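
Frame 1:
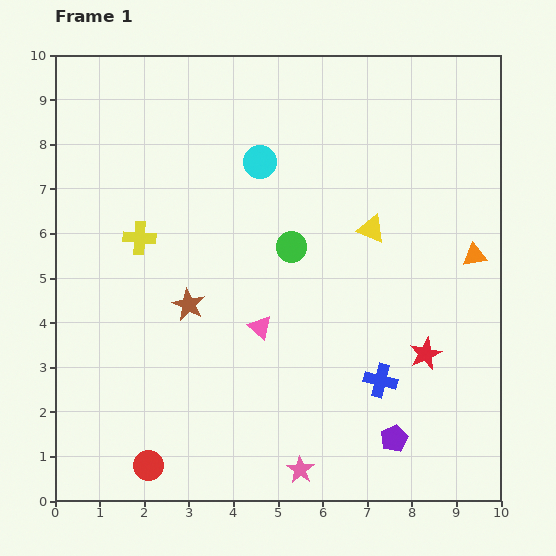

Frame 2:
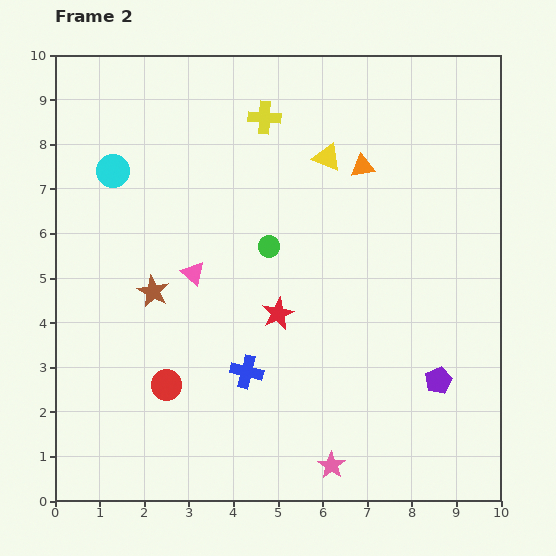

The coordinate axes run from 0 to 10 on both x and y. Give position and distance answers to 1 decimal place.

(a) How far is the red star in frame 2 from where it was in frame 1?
3.4

The red star moved from (8.3, 3.3) to (5.0, 4.2), a distance of √(3.3² + 0.9²) ≈ 3.4.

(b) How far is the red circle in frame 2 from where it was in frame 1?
1.8

The red circle moved from (2.1, 0.8) to (2.5, 2.6), a distance of √(0.4² + 1.8²) ≈ 1.8.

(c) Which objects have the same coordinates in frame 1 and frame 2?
none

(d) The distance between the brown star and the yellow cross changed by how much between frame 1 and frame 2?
+2.7

Distance in frame 1: 1.9. Distance in frame 2: 4.6.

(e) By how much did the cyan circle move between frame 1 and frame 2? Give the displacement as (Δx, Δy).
(-3.3, -0.2)

The cyan circle was at (4.6, 7.6) in frame 1 and (1.3, 7.4) in frame 2.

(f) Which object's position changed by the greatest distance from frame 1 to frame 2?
the yellow cross

(moved 3.9; next 3.4)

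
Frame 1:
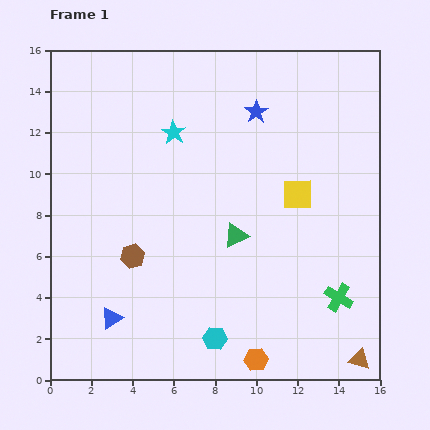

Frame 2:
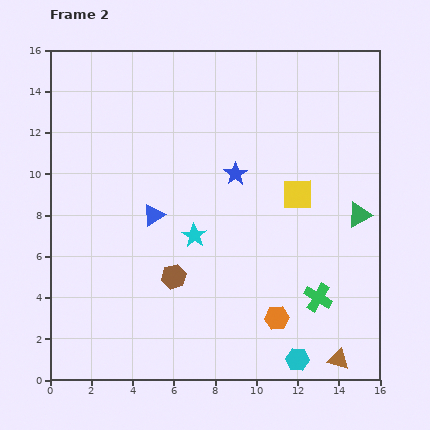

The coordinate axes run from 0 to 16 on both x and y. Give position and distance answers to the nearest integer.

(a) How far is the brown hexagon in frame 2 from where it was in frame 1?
2

The brown hexagon moved from (4, 6) to (6, 5), a distance of √(2² + 1²) ≈ 2.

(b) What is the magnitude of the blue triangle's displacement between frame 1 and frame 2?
5

The blue triangle moved from (3, 3) to (5, 8), a distance of √(2² + 5²) ≈ 5.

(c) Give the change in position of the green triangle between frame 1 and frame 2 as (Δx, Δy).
(6, 1)

The green triangle was at (9, 7) in frame 1 and (15, 8) in frame 2.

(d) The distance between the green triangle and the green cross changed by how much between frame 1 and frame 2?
-2

Distance in frame 1: 6. Distance in frame 2: 4.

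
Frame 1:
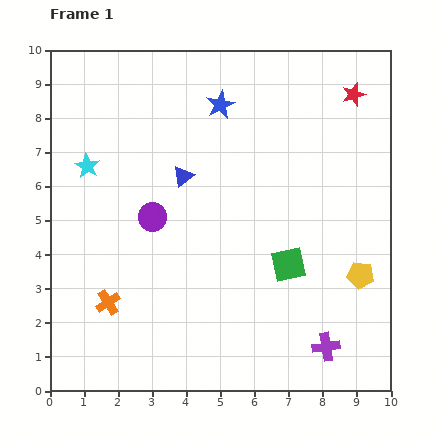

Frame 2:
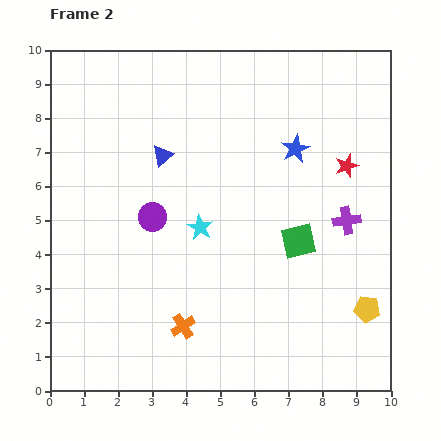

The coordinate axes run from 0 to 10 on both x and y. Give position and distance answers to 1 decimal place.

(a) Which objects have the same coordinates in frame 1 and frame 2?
the purple circle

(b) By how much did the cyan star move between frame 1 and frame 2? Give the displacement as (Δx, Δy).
(3.3, -1.8)

The cyan star was at (1.1, 6.6) in frame 1 and (4.4, 4.8) in frame 2.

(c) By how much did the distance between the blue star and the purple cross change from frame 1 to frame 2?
-5.1

Distance in frame 1: 7.7. Distance in frame 2: 2.6.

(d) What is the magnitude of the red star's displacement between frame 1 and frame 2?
2.1

The red star moved from (8.9, 8.7) to (8.7, 6.6), a distance of √(0.2² + 2.1²) ≈ 2.1.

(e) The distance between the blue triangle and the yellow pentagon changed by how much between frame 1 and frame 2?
+1.5

Distance in frame 1: 6.0. Distance in frame 2: 7.5.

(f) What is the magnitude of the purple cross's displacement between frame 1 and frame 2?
3.7

The purple cross moved from (8.1, 1.3) to (8.7, 5.0), a distance of √(0.6² + 3.7²) ≈ 3.7.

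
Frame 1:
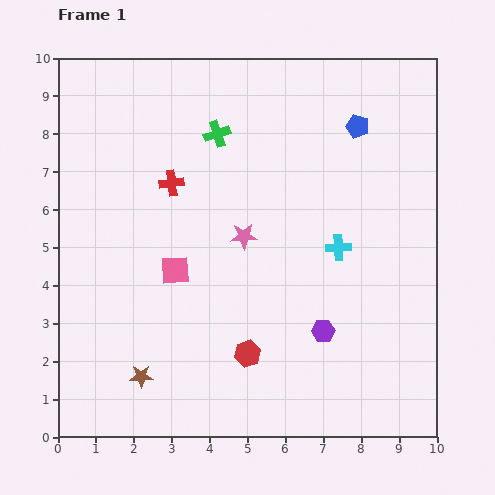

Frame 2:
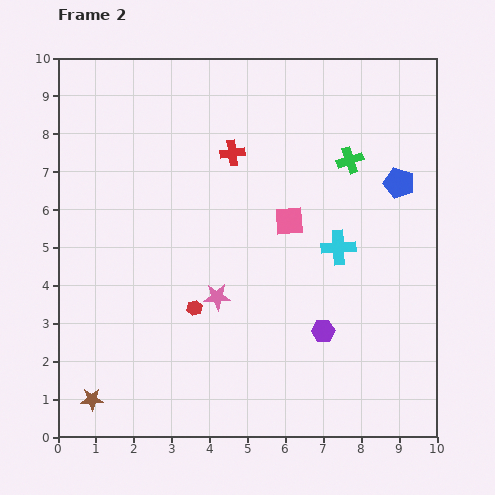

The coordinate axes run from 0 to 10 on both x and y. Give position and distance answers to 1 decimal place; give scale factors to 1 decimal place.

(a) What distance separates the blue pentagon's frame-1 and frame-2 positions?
1.9

The blue pentagon moved from (7.9, 8.2) to (9.0, 6.7), a distance of √(1.1² + 1.5²) ≈ 1.9.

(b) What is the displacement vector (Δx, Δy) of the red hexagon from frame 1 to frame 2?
(-1.4, 1.2)

The red hexagon was at (5.0, 2.2) in frame 1 and (3.6, 3.4) in frame 2.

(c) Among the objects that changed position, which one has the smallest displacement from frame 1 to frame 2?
the brown star

(moved 1.4)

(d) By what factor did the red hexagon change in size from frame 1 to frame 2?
0.6×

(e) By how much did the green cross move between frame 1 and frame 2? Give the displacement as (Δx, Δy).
(3.5, -0.7)

The green cross was at (4.2, 8.0) in frame 1 and (7.7, 7.3) in frame 2.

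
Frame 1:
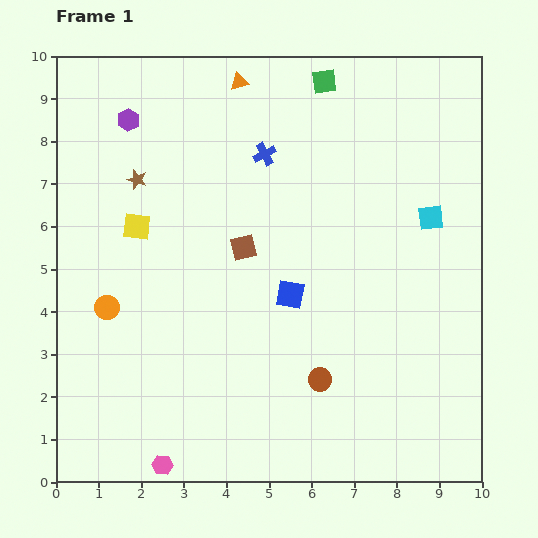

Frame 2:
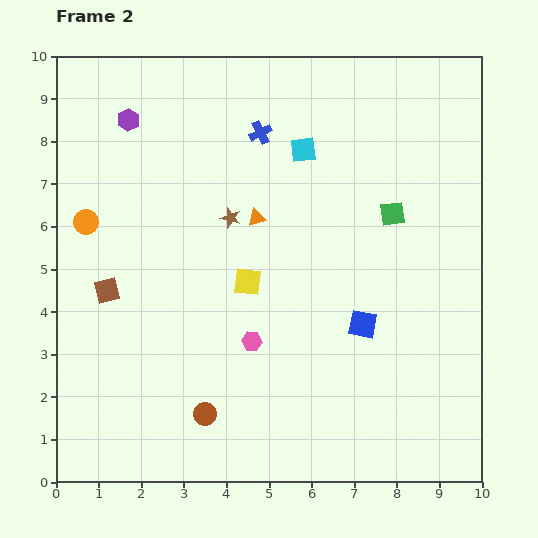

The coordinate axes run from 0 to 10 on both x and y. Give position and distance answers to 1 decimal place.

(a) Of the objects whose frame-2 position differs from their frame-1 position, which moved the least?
the blue cross

(moved 0.5)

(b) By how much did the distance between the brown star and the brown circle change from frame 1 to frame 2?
-1.8

Distance in frame 1: 6.4. Distance in frame 2: 4.6.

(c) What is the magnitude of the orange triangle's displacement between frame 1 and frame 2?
3.2

The orange triangle moved from (4.3, 9.4) to (4.7, 6.2), a distance of √(0.4² + 3.2²) ≈ 3.2.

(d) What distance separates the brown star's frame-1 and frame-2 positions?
2.4

The brown star moved from (1.9, 7.1) to (4.1, 6.2), a distance of √(2.2² + 0.9²) ≈ 2.4.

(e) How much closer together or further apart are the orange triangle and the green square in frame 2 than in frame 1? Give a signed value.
+1.2

Distance in frame 1: 2.0. Distance in frame 2: 3.2.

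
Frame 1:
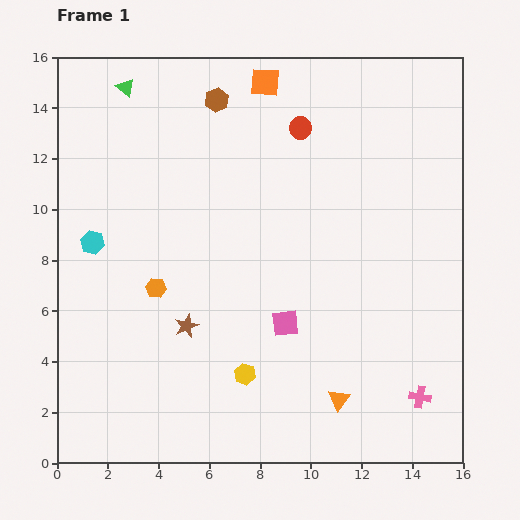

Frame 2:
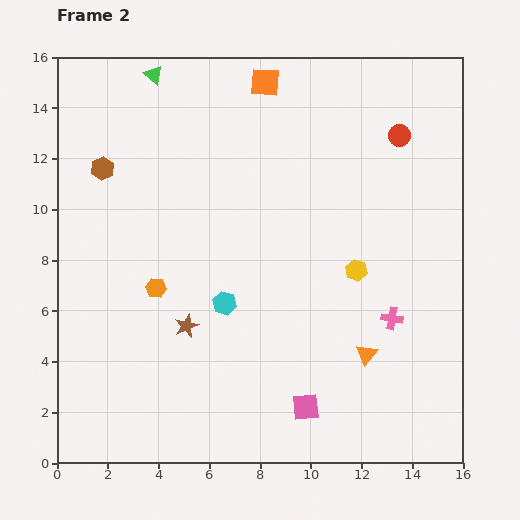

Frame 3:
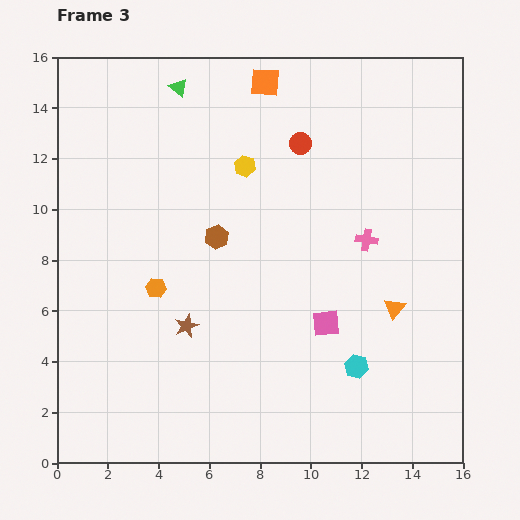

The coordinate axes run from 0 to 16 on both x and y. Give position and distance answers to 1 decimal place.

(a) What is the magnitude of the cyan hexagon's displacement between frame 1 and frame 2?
5.7

The cyan hexagon moved from (1.4, 8.7) to (6.6, 6.3), a distance of √(5.2² + 2.4²) ≈ 5.7.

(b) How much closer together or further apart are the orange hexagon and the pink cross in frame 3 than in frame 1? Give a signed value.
-2.8

Distance in frame 1: 11.3. Distance in frame 3: 8.5.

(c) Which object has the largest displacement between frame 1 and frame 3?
the cyan hexagon

(moved 11.5; next 8.2)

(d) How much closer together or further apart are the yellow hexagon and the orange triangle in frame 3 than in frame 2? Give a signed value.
+4.8

Distance in frame 2: 3.3. Distance in frame 3: 8.1.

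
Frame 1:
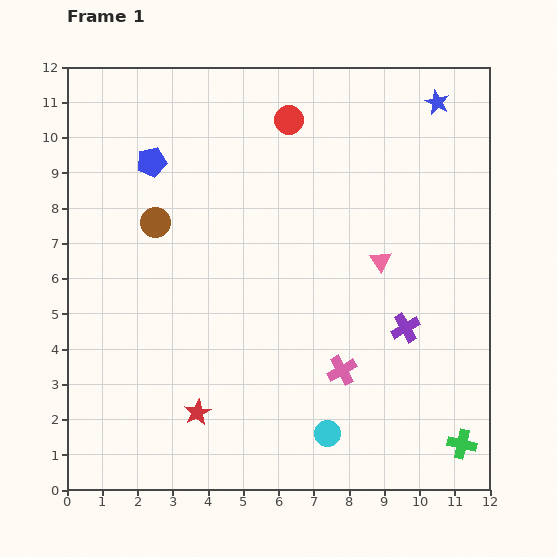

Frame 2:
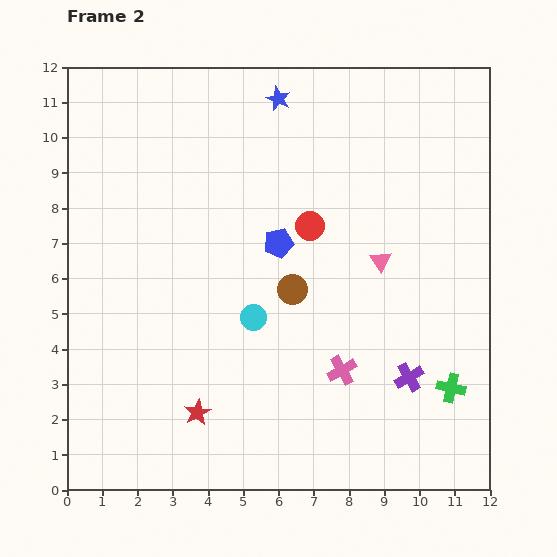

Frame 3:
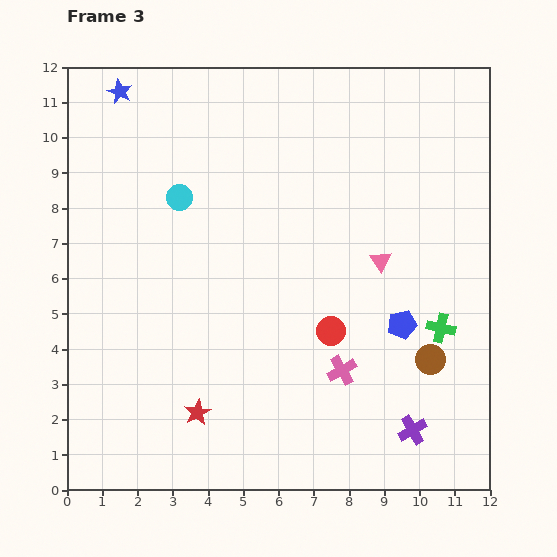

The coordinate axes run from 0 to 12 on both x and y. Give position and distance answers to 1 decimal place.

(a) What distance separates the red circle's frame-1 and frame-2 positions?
3.1

The red circle moved from (6.3, 10.5) to (6.9, 7.5), a distance of √(0.6² + 3.0²) ≈ 3.1.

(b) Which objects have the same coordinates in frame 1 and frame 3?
the pink triangle, the red star, the pink cross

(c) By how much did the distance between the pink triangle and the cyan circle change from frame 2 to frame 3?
+2.1

Distance in frame 2: 3.9. Distance in frame 3: 6.0.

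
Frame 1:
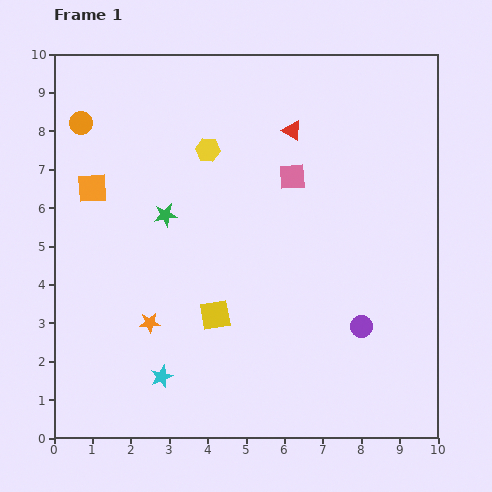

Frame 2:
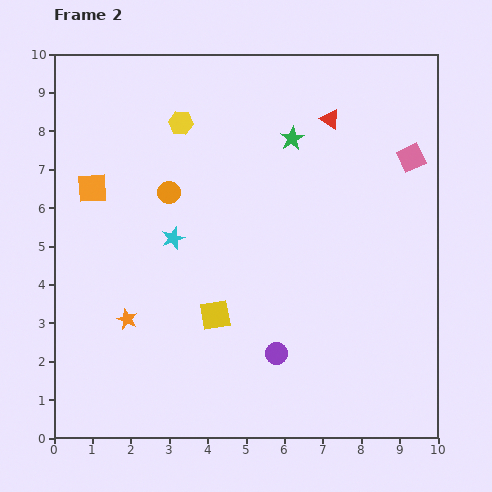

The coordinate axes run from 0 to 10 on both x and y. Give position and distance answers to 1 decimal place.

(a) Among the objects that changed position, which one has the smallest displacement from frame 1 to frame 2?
the orange star

(moved 0.6)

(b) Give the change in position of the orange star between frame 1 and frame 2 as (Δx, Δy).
(-0.6, 0.1)

The orange star was at (2.5, 3.0) in frame 1 and (1.9, 3.1) in frame 2.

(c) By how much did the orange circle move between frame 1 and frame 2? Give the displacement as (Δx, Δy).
(2.3, -1.8)

The orange circle was at (0.7, 8.2) in frame 1 and (3.0, 6.4) in frame 2.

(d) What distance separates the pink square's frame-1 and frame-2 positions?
3.1

The pink square moved from (6.2, 6.8) to (9.3, 7.3), a distance of √(3.1² + 0.5²) ≈ 3.1.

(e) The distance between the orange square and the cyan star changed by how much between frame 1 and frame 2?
-2.7

Distance in frame 1: 5.2. Distance in frame 2: 2.5.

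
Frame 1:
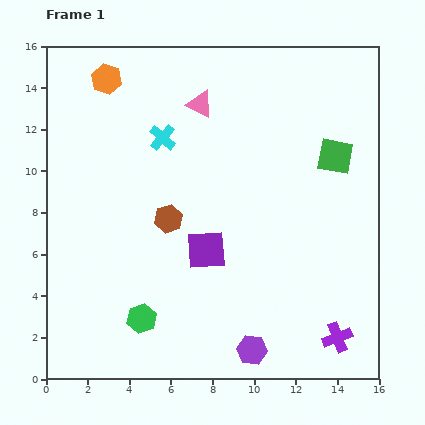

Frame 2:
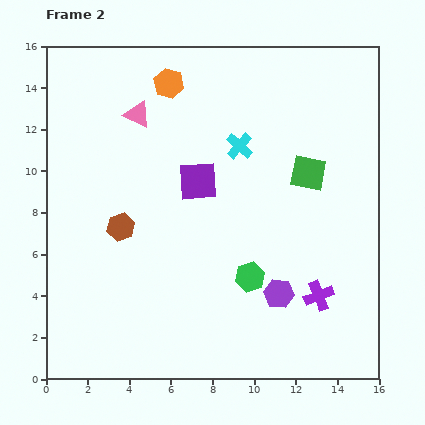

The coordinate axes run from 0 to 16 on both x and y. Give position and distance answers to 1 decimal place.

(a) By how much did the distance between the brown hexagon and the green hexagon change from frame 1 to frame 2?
+1.6

Distance in frame 1: 5.0. Distance in frame 2: 6.6.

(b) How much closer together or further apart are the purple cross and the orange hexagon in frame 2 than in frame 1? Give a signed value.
-4.1

Distance in frame 1: 16.6. Distance in frame 2: 12.5.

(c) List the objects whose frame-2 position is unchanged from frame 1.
none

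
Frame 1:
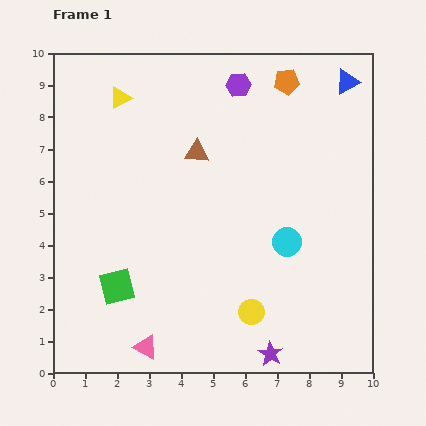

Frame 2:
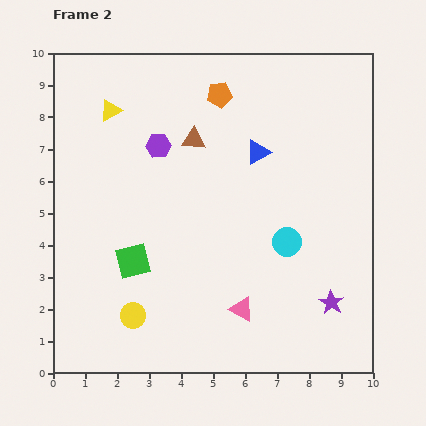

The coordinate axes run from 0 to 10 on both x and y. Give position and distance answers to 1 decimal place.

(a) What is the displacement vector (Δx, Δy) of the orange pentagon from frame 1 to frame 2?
(-2.1, -0.4)

The orange pentagon was at (7.3, 9.1) in frame 1 and (5.2, 8.7) in frame 2.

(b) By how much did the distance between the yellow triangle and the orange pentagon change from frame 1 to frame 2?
-1.8

Distance in frame 1: 5.2. Distance in frame 2: 3.4.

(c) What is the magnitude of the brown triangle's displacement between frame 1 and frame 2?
0.4

The brown triangle moved from (4.5, 6.9) to (4.4, 7.3), a distance of √(0.1² + 0.4²) ≈ 0.4.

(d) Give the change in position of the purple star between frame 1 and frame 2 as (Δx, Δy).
(1.9, 1.6)

The purple star was at (6.8, 0.6) in frame 1 and (8.7, 2.2) in frame 2.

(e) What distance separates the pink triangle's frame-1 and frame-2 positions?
3.2

The pink triangle moved from (2.9, 0.8) to (5.9, 2.0), a distance of √(3.0² + 1.2²) ≈ 3.2.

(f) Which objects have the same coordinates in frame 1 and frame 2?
the cyan circle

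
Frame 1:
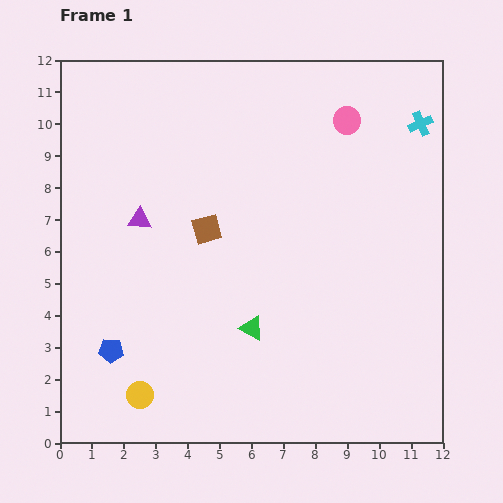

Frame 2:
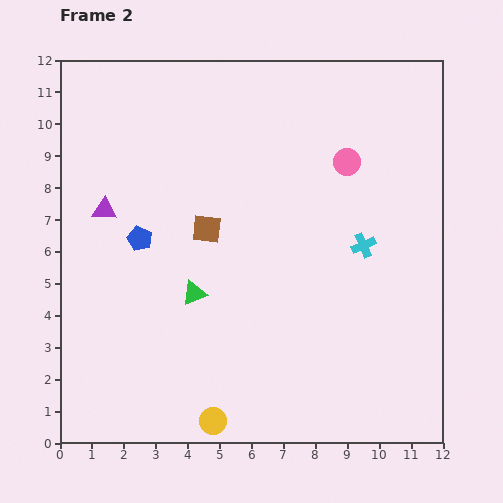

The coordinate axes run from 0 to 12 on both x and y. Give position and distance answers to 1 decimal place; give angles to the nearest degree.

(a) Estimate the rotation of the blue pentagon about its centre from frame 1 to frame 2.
21° clockwise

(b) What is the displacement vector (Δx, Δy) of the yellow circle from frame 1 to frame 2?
(2.3, -0.8)

The yellow circle was at (2.5, 1.5) in frame 1 and (4.8, 0.7) in frame 2.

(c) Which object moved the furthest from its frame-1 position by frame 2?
the cyan cross

(moved 4.2; next 3.6)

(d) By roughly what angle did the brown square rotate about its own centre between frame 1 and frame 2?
22° clockwise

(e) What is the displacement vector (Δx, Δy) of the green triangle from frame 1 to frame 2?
(-1.8, 1.1)

The green triangle was at (6.0, 3.6) in frame 1 and (4.2, 4.7) in frame 2.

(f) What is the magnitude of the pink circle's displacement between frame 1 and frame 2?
1.3

The pink circle moved from (9.0, 10.1) to (9.0, 8.8), a distance of √(0.0² + 1.3²) ≈ 1.3.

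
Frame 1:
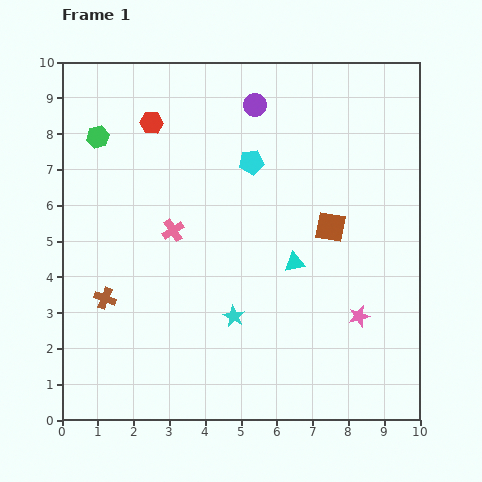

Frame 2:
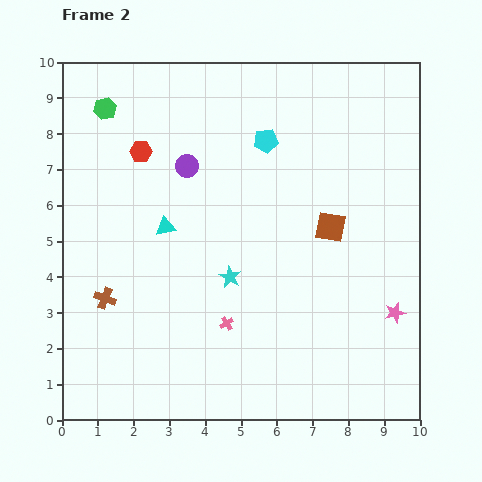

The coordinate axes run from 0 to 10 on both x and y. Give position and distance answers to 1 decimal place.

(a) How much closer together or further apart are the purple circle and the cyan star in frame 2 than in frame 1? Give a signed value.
-2.6

Distance in frame 1: 5.9. Distance in frame 2: 3.3.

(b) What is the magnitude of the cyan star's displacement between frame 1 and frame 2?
1.1

The cyan star moved from (4.8, 2.9) to (4.7, 4.0), a distance of √(0.1² + 1.1²) ≈ 1.1.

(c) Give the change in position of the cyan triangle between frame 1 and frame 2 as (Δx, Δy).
(-3.6, 1.0)

The cyan triangle was at (6.5, 4.4) in frame 1 and (2.9, 5.4) in frame 2.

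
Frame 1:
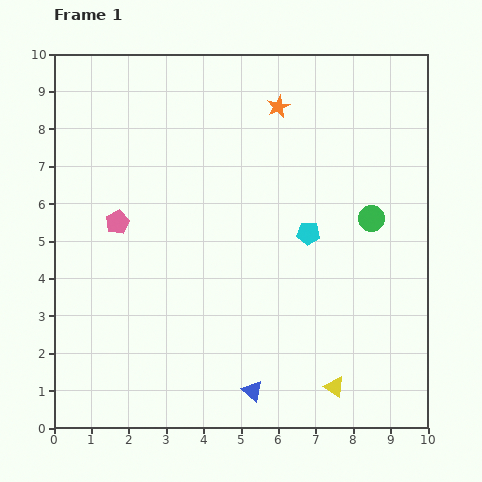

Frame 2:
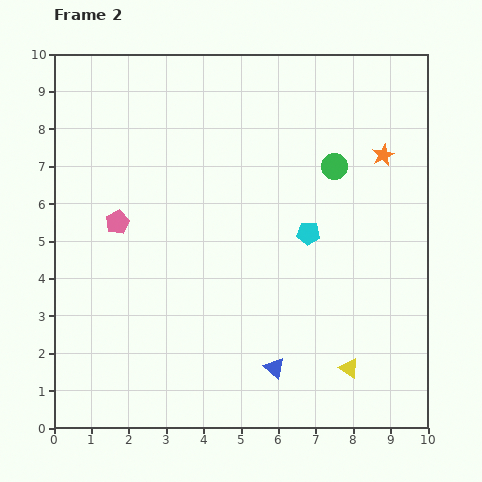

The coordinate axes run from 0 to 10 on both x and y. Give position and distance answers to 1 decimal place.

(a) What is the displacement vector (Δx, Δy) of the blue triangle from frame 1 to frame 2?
(0.6, 0.6)

The blue triangle was at (5.3, 1.0) in frame 1 and (5.9, 1.6) in frame 2.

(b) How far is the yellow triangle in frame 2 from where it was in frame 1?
0.6

The yellow triangle moved from (7.5, 1.1) to (7.9, 1.6), a distance of √(0.4² + 0.5²) ≈ 0.6.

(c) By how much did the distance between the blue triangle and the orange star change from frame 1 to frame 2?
-1.2

Distance in frame 1: 7.6. Distance in frame 2: 6.4.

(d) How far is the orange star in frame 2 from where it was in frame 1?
3.1

The orange star moved from (6.0, 8.6) to (8.8, 7.3), a distance of √(2.8² + 1.3²) ≈ 3.1.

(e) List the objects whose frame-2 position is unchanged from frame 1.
the pink pentagon, the cyan pentagon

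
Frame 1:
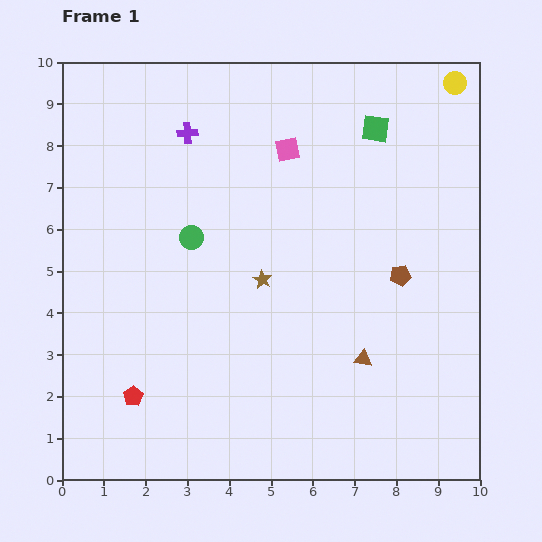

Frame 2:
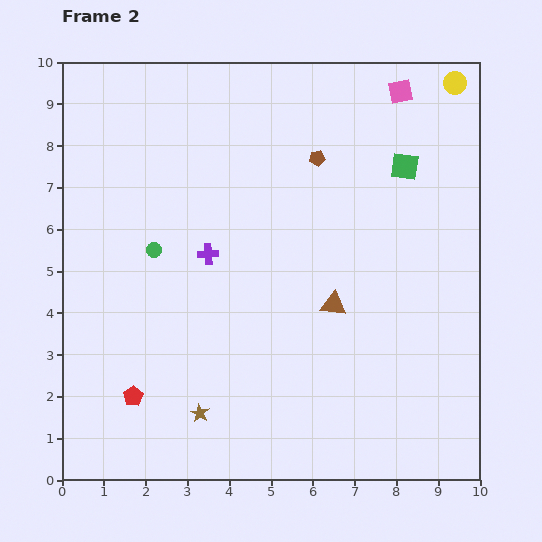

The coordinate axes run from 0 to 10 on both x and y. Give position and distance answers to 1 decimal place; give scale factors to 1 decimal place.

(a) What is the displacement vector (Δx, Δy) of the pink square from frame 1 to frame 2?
(2.7, 1.4)

The pink square was at (5.4, 7.9) in frame 1 and (8.1, 9.3) in frame 2.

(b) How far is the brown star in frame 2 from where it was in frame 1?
3.5

The brown star moved from (4.8, 4.8) to (3.3, 1.6), a distance of √(1.5² + 3.2²) ≈ 3.5.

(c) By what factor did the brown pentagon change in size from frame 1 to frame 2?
0.7×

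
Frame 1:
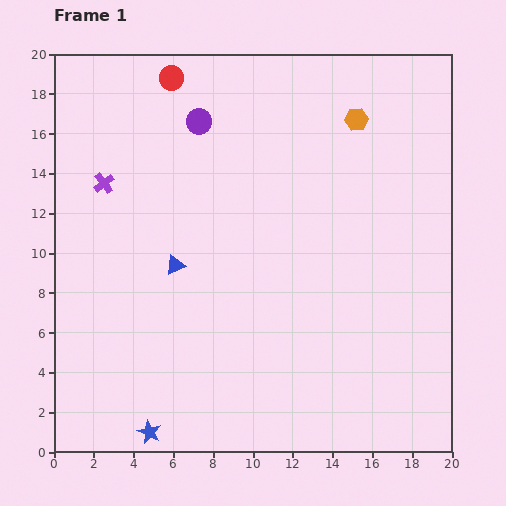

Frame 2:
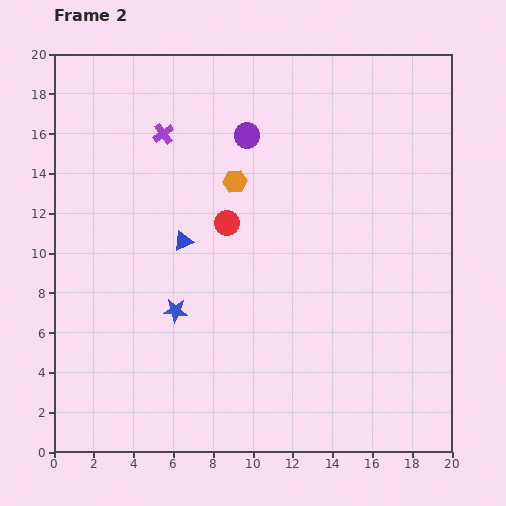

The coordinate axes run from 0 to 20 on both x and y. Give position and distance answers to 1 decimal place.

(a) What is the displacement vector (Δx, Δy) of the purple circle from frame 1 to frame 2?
(2.4, -0.7)

The purple circle was at (7.3, 16.6) in frame 1 and (9.7, 15.9) in frame 2.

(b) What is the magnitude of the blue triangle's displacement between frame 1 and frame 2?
1.3

The blue triangle moved from (6.1, 9.4) to (6.5, 10.6), a distance of √(0.4² + 1.2²) ≈ 1.3.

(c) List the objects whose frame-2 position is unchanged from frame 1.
none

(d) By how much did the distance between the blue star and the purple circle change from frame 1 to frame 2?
-6.3

Distance in frame 1: 15.8. Distance in frame 2: 9.5.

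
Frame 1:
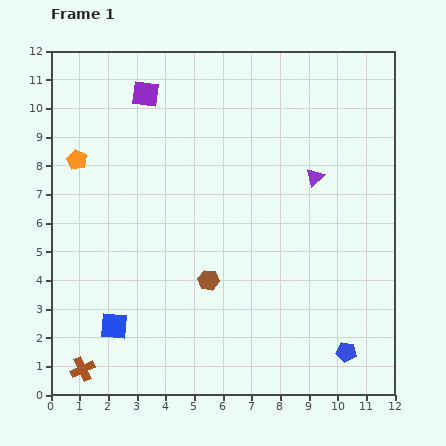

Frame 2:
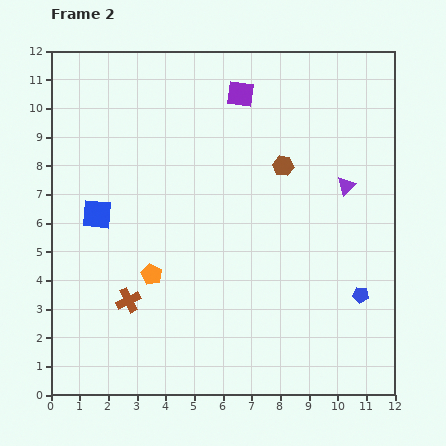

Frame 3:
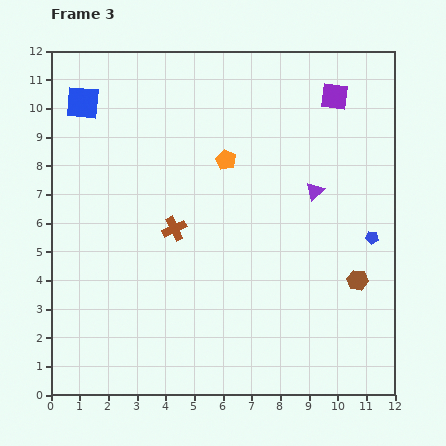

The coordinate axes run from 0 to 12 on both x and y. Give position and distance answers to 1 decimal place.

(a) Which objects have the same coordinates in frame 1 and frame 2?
none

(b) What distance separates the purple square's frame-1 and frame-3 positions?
6.6

The purple square moved from (3.3, 10.5) to (9.9, 10.4), a distance of √(6.6² + 0.1²) ≈ 6.6.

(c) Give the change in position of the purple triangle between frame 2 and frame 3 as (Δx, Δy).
(-1.1, -0.2)

The purple triangle was at (10.3, 7.3) in frame 2 and (9.2, 7.1) in frame 3.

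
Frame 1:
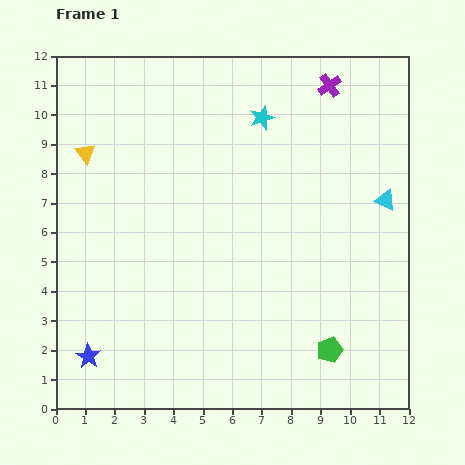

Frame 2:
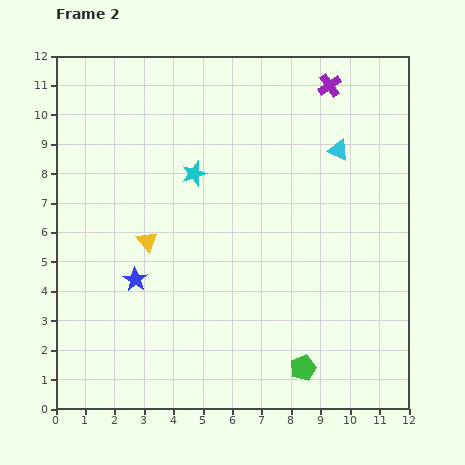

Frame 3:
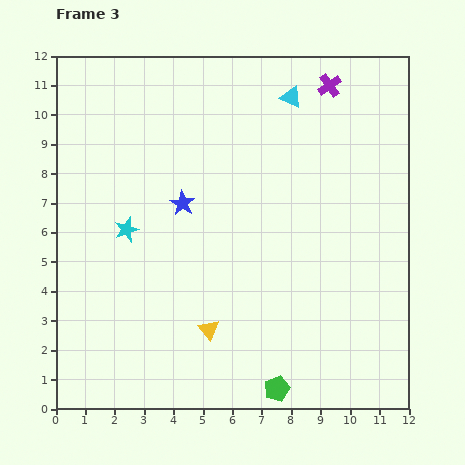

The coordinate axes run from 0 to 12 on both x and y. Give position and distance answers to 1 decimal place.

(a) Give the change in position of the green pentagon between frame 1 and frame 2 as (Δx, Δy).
(-0.9, -0.6)

The green pentagon was at (9.3, 2.0) in frame 1 and (8.4, 1.4) in frame 2.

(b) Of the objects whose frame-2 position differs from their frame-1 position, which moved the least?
the green pentagon

(moved 1.1)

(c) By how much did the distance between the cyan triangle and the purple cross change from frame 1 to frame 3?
-2.9

Distance in frame 1: 4.3. Distance in frame 3: 1.4.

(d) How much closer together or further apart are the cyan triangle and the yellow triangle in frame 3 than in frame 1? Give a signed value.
-1.9

Distance in frame 1: 10.3. Distance in frame 3: 8.4.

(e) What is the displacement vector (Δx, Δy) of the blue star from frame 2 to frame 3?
(1.6, 2.6)

The blue star was at (2.7, 4.4) in frame 2 and (4.3, 7.0) in frame 3.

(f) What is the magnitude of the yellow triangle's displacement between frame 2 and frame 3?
3.7

The yellow triangle moved from (3.1, 5.7) to (5.2, 2.7), a distance of √(2.1² + 3.0²) ≈ 3.7.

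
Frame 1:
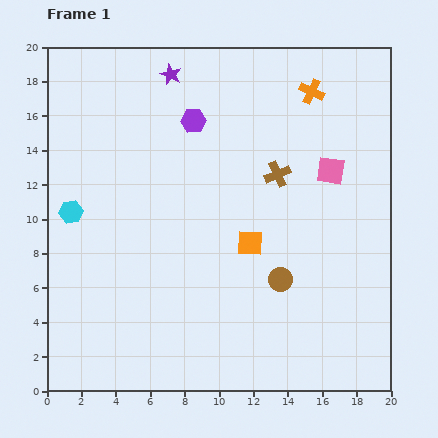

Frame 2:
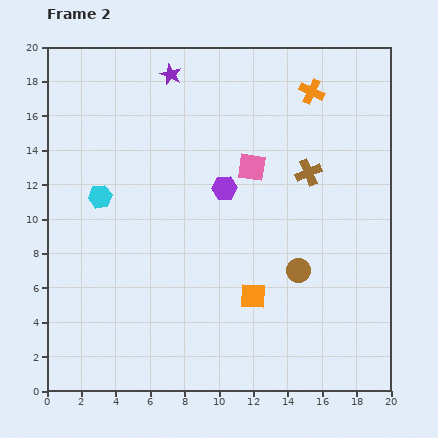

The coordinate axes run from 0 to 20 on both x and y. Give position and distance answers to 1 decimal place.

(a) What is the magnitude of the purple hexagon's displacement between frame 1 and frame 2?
4.3

The purple hexagon moved from (8.5, 15.7) to (10.3, 11.8), a distance of √(1.8² + 3.9²) ≈ 4.3.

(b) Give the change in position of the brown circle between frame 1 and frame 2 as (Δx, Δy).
(1.0, 0.5)

The brown circle was at (13.6, 6.5) in frame 1 and (14.6, 7.0) in frame 2.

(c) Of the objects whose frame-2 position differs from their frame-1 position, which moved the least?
the brown circle

(moved 1.1)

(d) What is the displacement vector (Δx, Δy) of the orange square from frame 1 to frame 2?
(0.2, -3.1)

The orange square was at (11.8, 8.6) in frame 1 and (12.0, 5.5) in frame 2.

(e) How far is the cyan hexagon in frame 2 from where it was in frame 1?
1.9

The cyan hexagon moved from (1.4, 10.4) to (3.1, 11.3), a distance of √(1.7² + 0.9²) ≈ 1.9.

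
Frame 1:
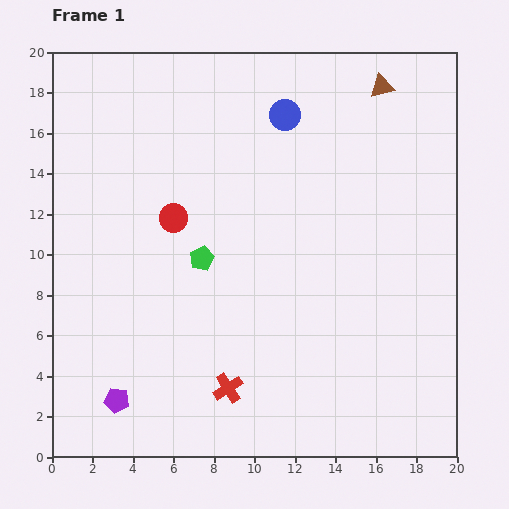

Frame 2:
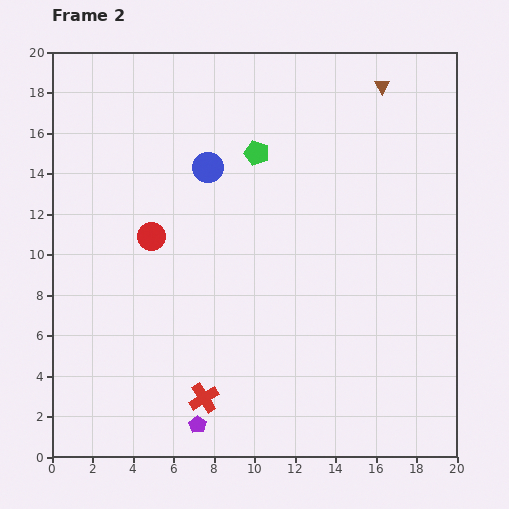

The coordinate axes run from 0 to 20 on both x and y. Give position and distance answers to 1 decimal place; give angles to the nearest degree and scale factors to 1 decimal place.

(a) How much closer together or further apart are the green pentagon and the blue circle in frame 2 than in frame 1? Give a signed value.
-5.7

Distance in frame 1: 8.2. Distance in frame 2: 2.5.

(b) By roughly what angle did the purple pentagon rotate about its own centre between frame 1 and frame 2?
25° clockwise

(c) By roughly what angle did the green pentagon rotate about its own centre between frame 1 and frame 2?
29° counter-clockwise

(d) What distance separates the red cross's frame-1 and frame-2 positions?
1.3

The red cross moved from (8.7, 3.4) to (7.5, 2.9), a distance of √(1.2² + 0.5²) ≈ 1.3.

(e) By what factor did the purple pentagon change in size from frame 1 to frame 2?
0.7×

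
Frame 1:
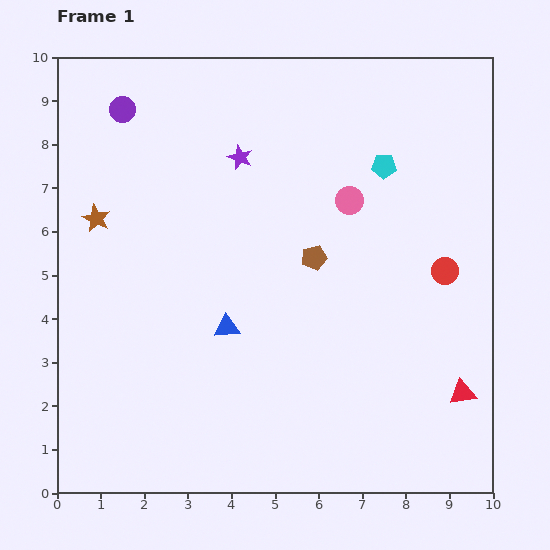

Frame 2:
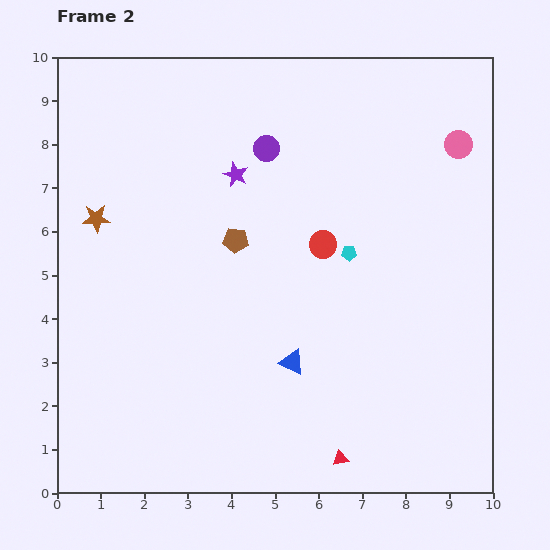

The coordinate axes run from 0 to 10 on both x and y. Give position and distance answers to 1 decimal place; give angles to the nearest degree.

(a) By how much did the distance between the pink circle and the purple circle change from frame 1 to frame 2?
-1.2

Distance in frame 1: 5.6. Distance in frame 2: 4.4.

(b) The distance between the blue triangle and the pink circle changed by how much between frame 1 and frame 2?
+2.3

Distance in frame 1: 4.0. Distance in frame 2: 6.3.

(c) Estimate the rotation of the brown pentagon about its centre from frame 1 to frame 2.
20° clockwise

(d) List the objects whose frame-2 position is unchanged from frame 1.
the brown star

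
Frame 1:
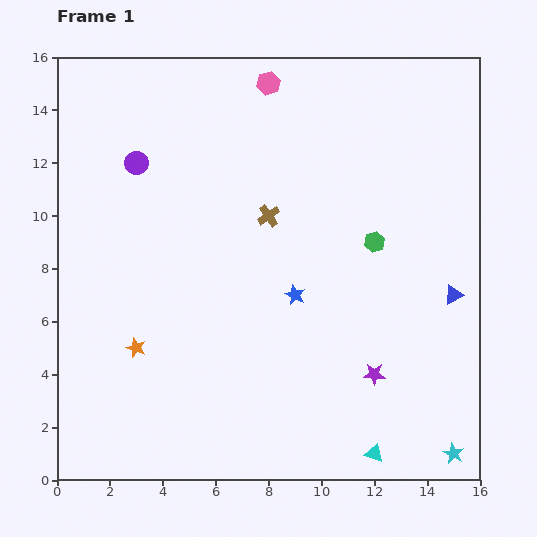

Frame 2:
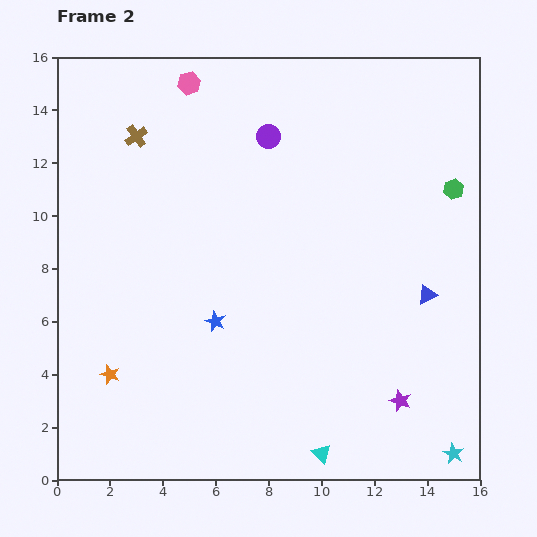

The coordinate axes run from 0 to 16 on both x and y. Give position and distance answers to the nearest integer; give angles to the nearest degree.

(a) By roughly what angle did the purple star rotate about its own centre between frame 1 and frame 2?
19° clockwise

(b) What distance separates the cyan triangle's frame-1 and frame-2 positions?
2

The cyan triangle moved from (12, 1) to (10, 1), a distance of √(2² + 0²) ≈ 2.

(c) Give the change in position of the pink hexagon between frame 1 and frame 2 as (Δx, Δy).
(-3, 0)

The pink hexagon was at (8, 15) in frame 1 and (5, 15) in frame 2.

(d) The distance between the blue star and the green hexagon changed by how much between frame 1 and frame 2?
+6

Distance in frame 1: 4. Distance in frame 2: 10.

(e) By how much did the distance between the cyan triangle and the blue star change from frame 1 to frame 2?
-1

Distance in frame 1: 7. Distance in frame 2: 6.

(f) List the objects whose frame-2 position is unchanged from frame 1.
the cyan star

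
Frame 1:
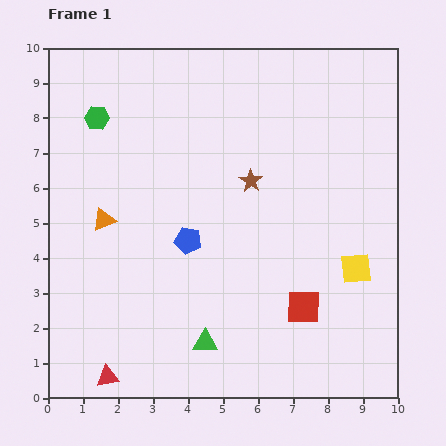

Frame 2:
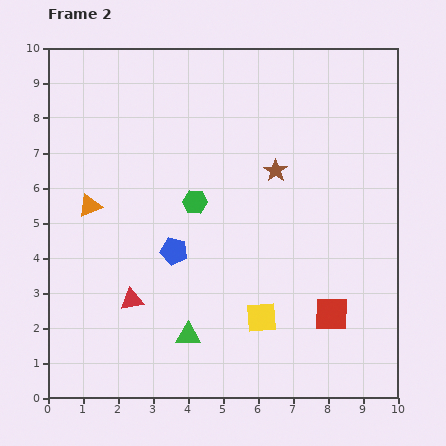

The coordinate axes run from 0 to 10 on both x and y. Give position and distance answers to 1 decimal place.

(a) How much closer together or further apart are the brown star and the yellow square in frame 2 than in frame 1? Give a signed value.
+0.3

Distance in frame 1: 3.9. Distance in frame 2: 4.2.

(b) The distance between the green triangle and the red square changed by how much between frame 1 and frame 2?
+1.1

Distance in frame 1: 3.0. Distance in frame 2: 4.1.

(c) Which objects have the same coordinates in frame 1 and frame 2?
none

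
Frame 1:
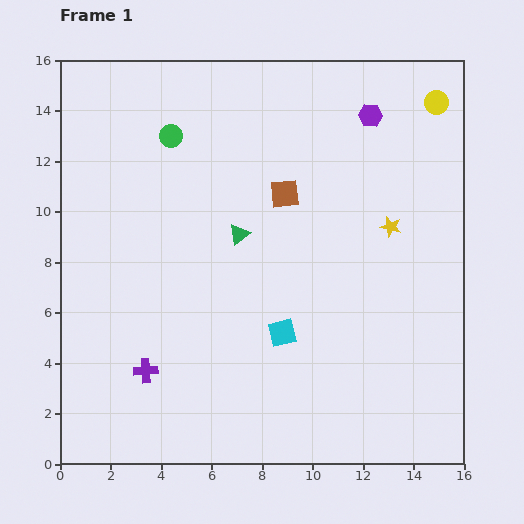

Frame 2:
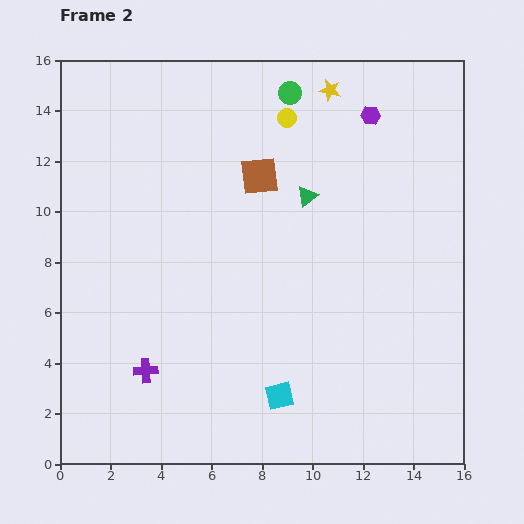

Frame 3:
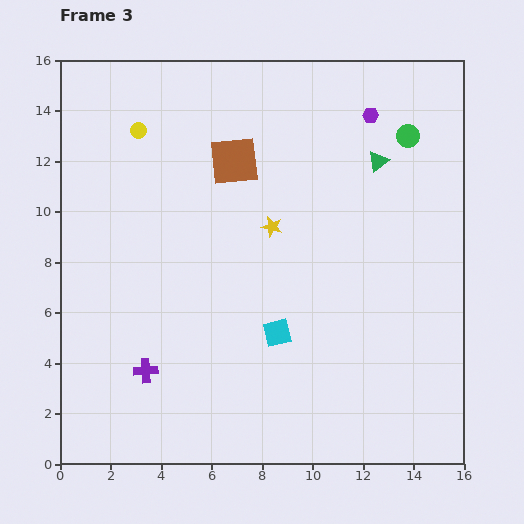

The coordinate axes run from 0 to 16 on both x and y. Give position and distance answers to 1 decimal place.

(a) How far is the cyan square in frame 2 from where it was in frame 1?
2.5

The cyan square moved from (8.8, 5.2) to (8.7, 2.7), a distance of √(0.1² + 2.5²) ≈ 2.5.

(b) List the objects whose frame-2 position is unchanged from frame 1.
the purple hexagon, the purple cross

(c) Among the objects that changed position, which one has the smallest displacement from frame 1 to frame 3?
the cyan square

(moved 0.2)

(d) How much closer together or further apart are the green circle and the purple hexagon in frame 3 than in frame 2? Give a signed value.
-1.6

Distance in frame 2: 3.3. Distance in frame 3: 1.7.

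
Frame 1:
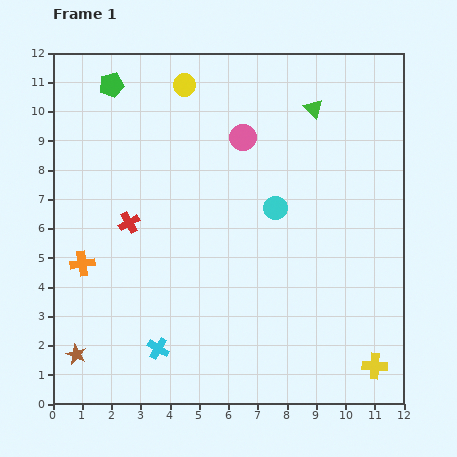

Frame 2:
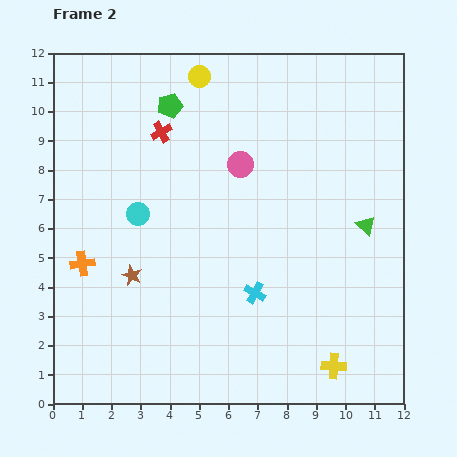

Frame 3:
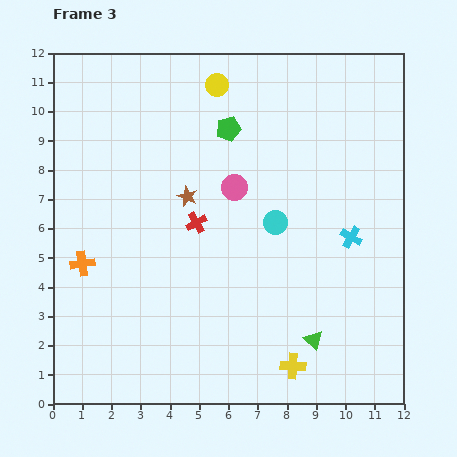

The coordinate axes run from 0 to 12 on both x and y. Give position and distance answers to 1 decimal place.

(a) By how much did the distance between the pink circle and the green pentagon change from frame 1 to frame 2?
-1.7

Distance in frame 1: 4.8. Distance in frame 2: 3.1.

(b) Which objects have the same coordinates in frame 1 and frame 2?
the orange cross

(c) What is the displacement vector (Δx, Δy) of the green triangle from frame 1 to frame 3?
(0.0, -7.9)

The green triangle was at (8.9, 10.1) in frame 1 and (8.9, 2.2) in frame 3.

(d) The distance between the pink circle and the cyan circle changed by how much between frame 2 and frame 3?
-2.1

Distance in frame 2: 3.9. Distance in frame 3: 1.8.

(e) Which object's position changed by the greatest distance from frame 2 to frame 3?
the cyan circle

(moved 4.7; next 4.3)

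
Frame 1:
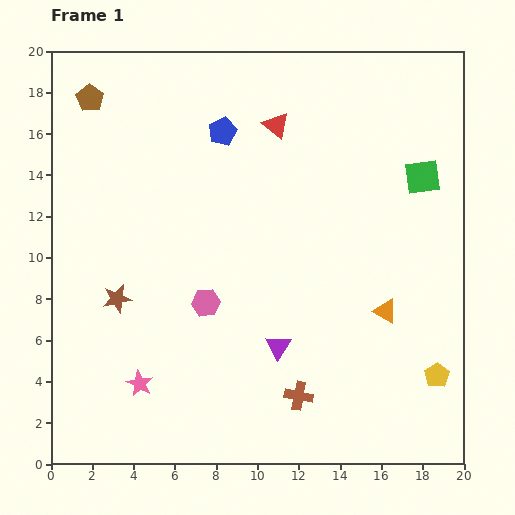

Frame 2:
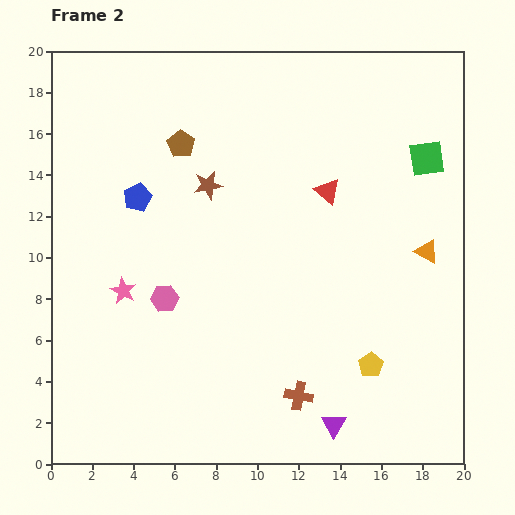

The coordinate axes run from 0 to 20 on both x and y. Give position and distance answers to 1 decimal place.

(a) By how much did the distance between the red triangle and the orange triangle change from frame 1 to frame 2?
-4.8

Distance in frame 1: 10.4. Distance in frame 2: 5.6.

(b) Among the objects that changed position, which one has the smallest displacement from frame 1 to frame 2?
the green square

(moved 0.9)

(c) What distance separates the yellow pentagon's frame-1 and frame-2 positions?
3.2

The yellow pentagon moved from (18.7, 4.3) to (15.5, 4.8), a distance of √(3.2² + 0.5²) ≈ 3.2.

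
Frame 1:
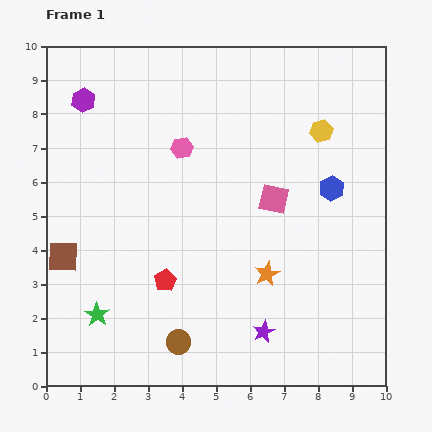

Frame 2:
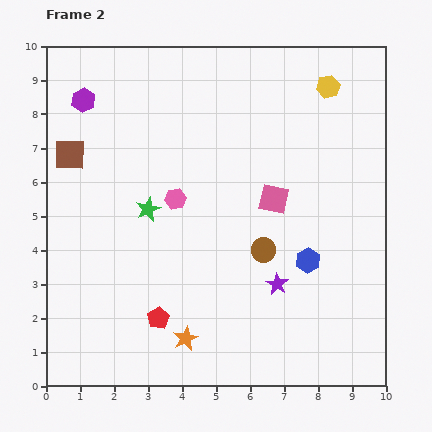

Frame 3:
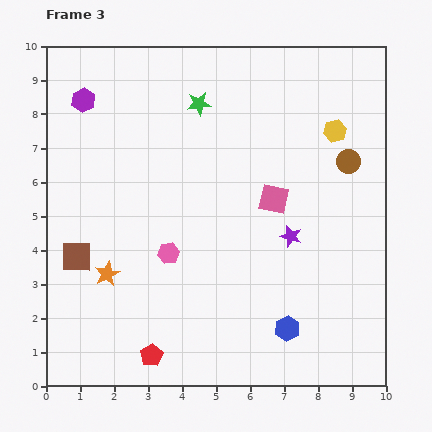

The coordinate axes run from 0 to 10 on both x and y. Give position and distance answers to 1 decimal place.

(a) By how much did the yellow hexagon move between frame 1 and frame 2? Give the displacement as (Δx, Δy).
(0.2, 1.3)

The yellow hexagon was at (8.1, 7.5) in frame 1 and (8.3, 8.8) in frame 2.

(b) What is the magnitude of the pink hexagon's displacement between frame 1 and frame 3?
3.1

The pink hexagon moved from (4.0, 7.0) to (3.6, 3.9), a distance of √(0.4² + 3.1²) ≈ 3.1.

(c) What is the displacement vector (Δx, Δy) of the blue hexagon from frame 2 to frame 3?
(-0.6, -2.0)

The blue hexagon was at (7.7, 3.7) in frame 2 and (7.1, 1.7) in frame 3.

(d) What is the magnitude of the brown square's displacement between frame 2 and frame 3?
3.0

The brown square moved from (0.7, 6.8) to (0.9, 3.8), a distance of √(0.2² + 3.0²) ≈ 3.0.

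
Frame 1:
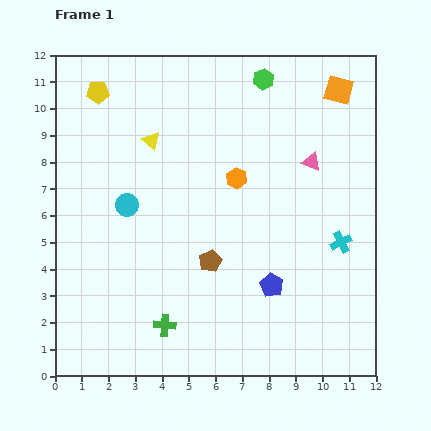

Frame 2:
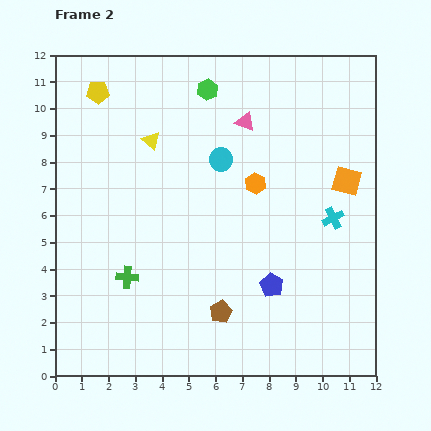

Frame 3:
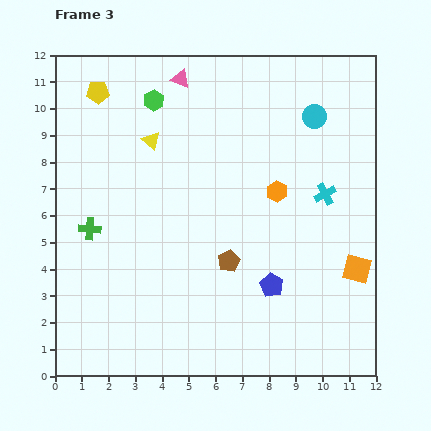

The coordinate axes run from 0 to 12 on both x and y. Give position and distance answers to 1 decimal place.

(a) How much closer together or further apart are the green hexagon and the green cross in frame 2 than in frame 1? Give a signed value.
-2.3

Distance in frame 1: 9.9. Distance in frame 2: 7.6.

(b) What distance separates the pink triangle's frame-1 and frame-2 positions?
2.9

The pink triangle moved from (9.6, 8.0) to (7.1, 9.5), a distance of √(2.5² + 1.5²) ≈ 2.9.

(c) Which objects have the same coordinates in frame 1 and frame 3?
the yellow triangle, the blue pentagon, the yellow pentagon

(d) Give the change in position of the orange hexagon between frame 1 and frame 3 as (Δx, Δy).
(1.5, -0.5)

The orange hexagon was at (6.8, 7.4) in frame 1 and (8.3, 6.9) in frame 3.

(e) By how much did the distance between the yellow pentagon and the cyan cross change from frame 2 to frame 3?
-0.7

Distance in frame 2: 10.0. Distance in frame 3: 9.3.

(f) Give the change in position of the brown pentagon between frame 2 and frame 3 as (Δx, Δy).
(0.3, 1.9)

The brown pentagon was at (6.2, 2.4) in frame 2 and (6.5, 4.3) in frame 3.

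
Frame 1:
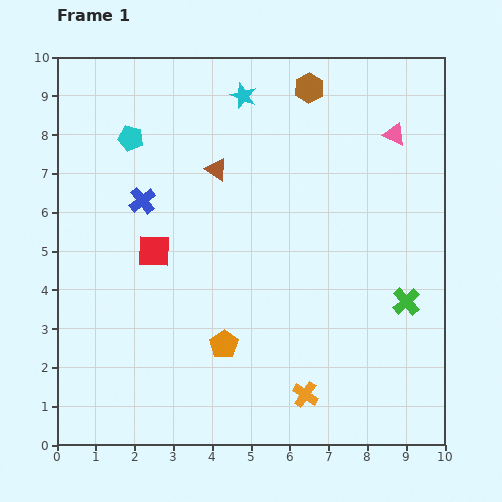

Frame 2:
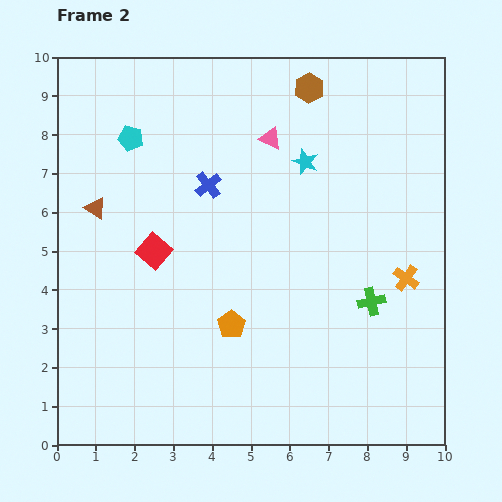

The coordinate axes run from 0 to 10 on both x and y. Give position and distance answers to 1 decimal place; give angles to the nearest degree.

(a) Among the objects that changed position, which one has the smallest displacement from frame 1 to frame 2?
the orange pentagon

(moved 0.5)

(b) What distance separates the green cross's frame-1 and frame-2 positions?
0.9

The green cross moved from (9.0, 3.7) to (8.1, 3.7), a distance of √(0.9² + 0.0²) ≈ 0.9.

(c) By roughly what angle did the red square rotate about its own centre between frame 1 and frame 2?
37° clockwise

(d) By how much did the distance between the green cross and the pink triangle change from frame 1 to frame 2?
+0.6

Distance in frame 1: 4.3. Distance in frame 2: 4.9.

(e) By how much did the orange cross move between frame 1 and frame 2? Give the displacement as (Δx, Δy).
(2.6, 3.0)

The orange cross was at (6.4, 1.3) in frame 1 and (9.0, 4.3) in frame 2.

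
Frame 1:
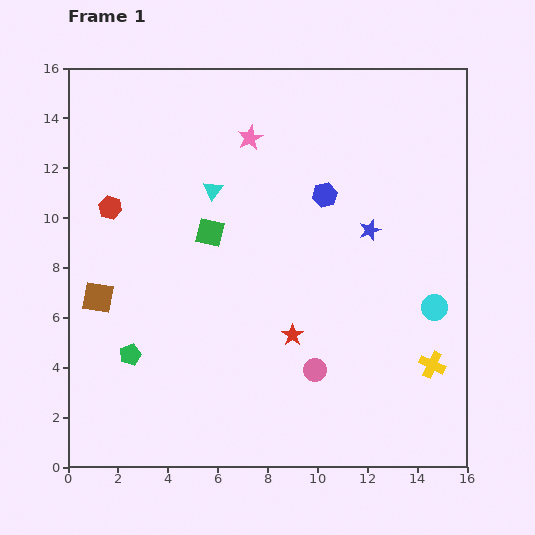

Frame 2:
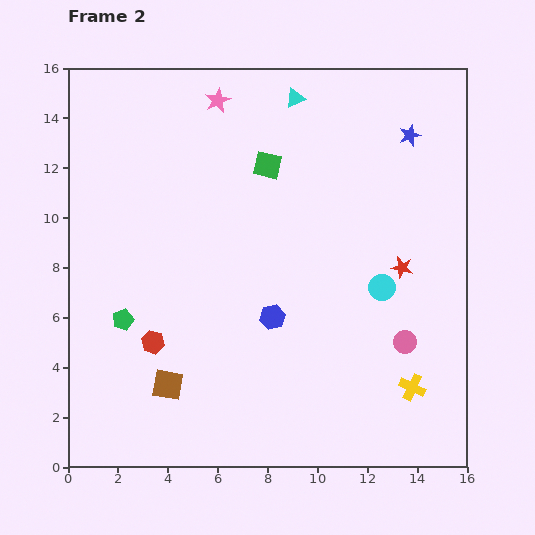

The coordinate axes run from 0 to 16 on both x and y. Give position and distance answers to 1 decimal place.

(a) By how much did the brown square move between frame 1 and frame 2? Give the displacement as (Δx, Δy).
(2.8, -3.5)

The brown square was at (1.2, 6.8) in frame 1 and (4.0, 3.3) in frame 2.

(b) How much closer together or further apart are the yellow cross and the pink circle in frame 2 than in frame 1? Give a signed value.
-2.9

Distance in frame 1: 4.7. Distance in frame 2: 1.8.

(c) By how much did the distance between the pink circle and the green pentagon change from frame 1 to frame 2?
+3.9

Distance in frame 1: 7.4. Distance in frame 2: 11.3.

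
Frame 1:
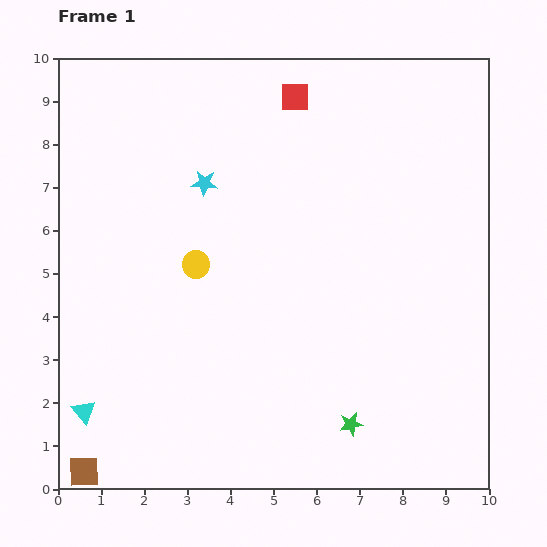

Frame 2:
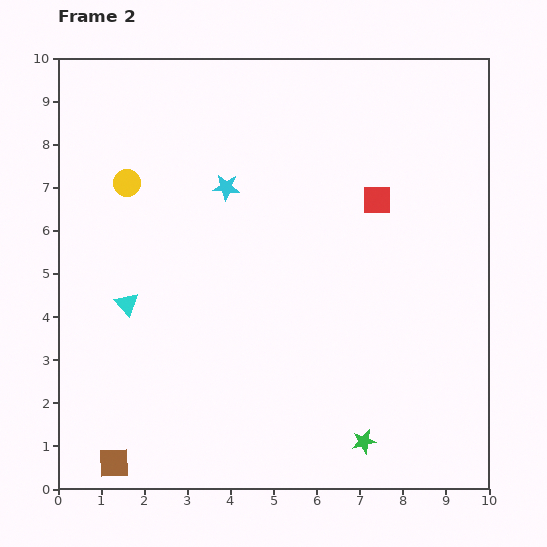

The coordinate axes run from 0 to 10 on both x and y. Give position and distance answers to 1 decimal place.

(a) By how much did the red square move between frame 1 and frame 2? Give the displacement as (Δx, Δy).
(1.9, -2.4)

The red square was at (5.5, 9.1) in frame 1 and (7.4, 6.7) in frame 2.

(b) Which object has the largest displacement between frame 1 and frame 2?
the red square

(moved 3.1; next 2.7)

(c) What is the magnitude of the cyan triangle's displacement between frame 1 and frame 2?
2.7

The cyan triangle moved from (0.6, 1.8) to (1.6, 4.3), a distance of √(1.0² + 2.5²) ≈ 2.7.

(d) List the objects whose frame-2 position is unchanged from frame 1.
none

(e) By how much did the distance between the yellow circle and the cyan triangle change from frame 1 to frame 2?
-1.5

Distance in frame 1: 4.3. Distance in frame 2: 2.8.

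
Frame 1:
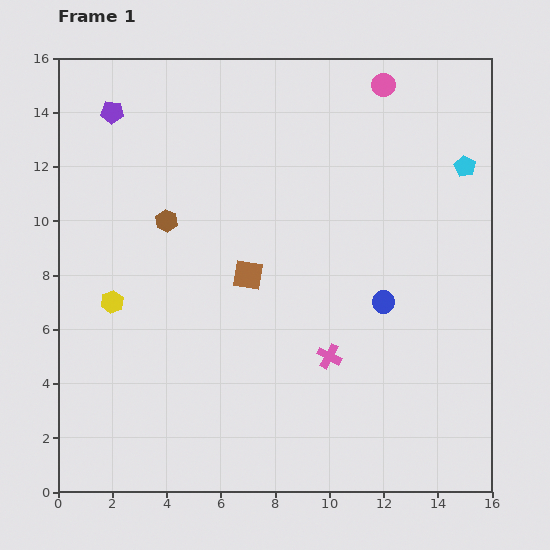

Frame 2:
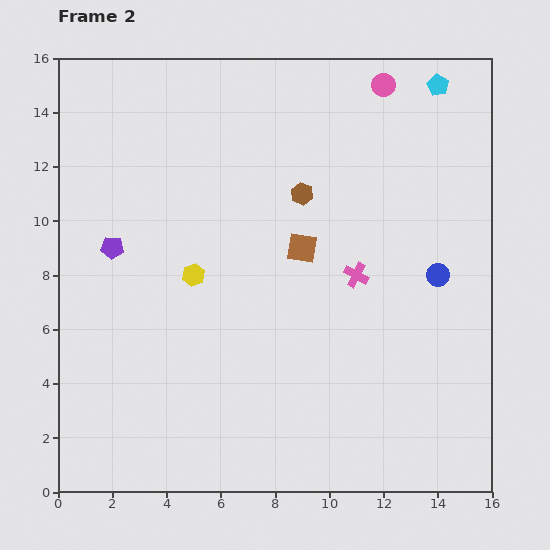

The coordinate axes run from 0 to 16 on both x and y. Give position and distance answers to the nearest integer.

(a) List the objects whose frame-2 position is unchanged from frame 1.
the pink circle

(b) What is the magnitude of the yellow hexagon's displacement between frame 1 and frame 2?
3

The yellow hexagon moved from (2, 7) to (5, 8), a distance of √(3² + 1²) ≈ 3.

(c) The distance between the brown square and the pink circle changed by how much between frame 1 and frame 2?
-2

Distance in frame 1: 9. Distance in frame 2: 7.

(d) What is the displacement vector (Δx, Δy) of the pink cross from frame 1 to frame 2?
(1, 3)

The pink cross was at (10, 5) in frame 1 and (11, 8) in frame 2.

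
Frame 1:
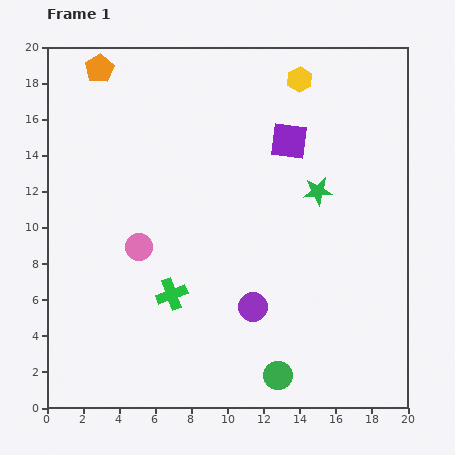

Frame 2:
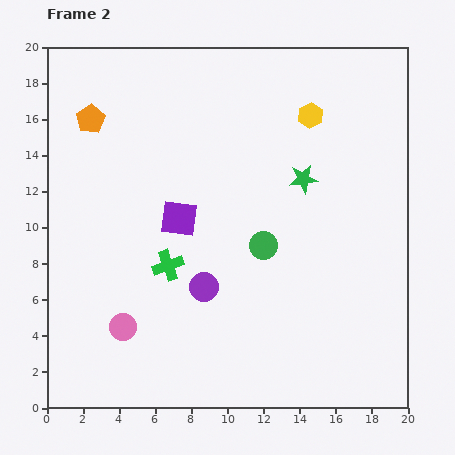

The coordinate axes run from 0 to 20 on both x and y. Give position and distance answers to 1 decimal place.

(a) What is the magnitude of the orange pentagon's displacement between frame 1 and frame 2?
2.8

The orange pentagon moved from (2.9, 18.8) to (2.4, 16.0), a distance of √(0.5² + 2.8²) ≈ 2.8.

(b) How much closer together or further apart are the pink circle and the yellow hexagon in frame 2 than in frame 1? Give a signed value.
+2.8

Distance in frame 1: 12.9. Distance in frame 2: 15.7.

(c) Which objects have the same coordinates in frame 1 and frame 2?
none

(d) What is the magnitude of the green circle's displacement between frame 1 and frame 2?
7.2

The green circle moved from (12.8, 1.8) to (12.0, 9.0), a distance of √(0.8² + 7.2²) ≈ 7.2.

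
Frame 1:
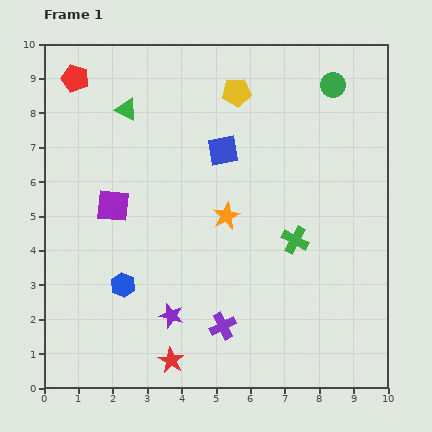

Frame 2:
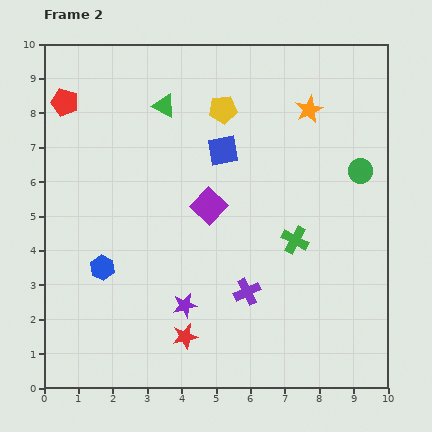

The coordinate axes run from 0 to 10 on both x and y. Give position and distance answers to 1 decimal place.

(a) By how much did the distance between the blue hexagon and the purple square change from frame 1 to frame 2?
+1.3

Distance in frame 1: 2.3. Distance in frame 2: 3.6.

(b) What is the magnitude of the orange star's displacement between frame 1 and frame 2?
3.9

The orange star moved from (5.3, 5.0) to (7.7, 8.1), a distance of √(2.4² + 3.1²) ≈ 3.9.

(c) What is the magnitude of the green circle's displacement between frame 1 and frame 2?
2.6

The green circle moved from (8.4, 8.8) to (9.2, 6.3), a distance of √(0.8² + 2.5²) ≈ 2.6.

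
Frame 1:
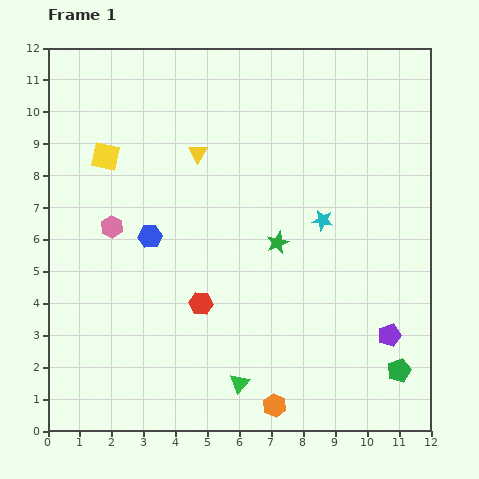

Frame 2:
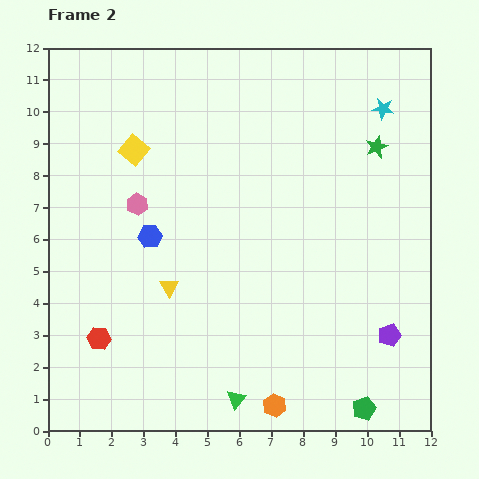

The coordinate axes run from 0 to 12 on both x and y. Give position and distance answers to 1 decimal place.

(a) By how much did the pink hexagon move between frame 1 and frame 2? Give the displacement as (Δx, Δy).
(0.8, 0.7)

The pink hexagon was at (2.0, 6.4) in frame 1 and (2.8, 7.1) in frame 2.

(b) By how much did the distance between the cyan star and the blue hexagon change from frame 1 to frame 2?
+2.9

Distance in frame 1: 5.4. Distance in frame 2: 8.3.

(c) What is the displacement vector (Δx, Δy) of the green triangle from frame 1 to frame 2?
(-0.1, -0.5)

The green triangle was at (6.0, 1.5) in frame 1 and (5.9, 1.0) in frame 2.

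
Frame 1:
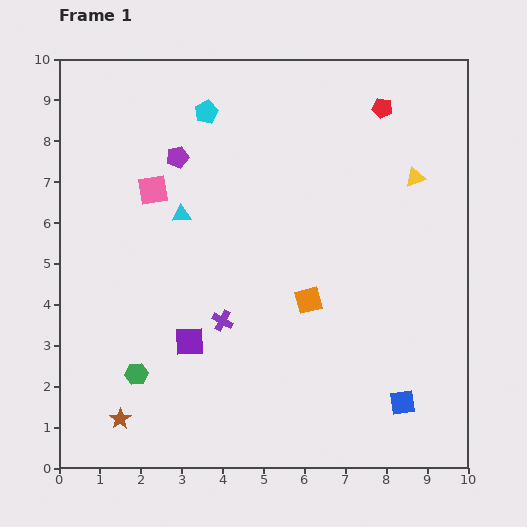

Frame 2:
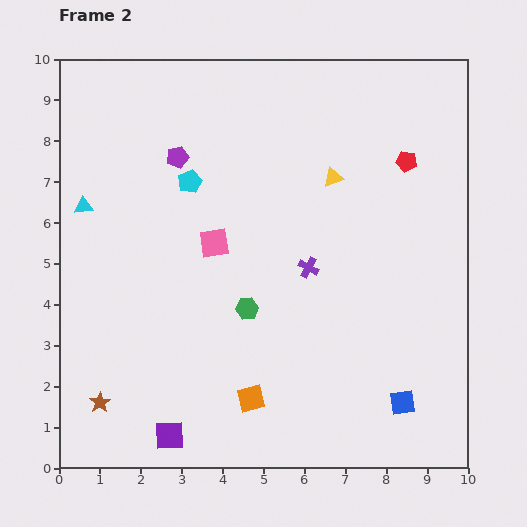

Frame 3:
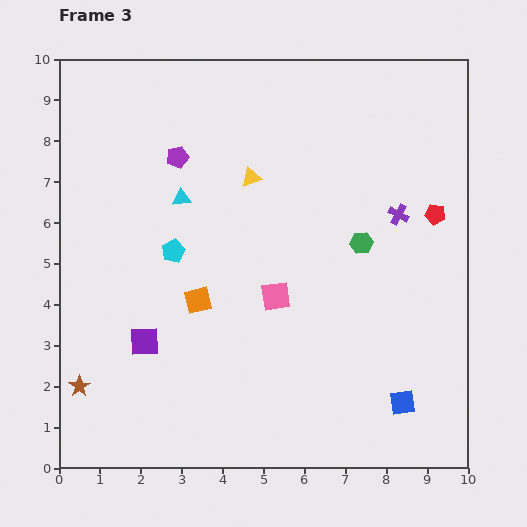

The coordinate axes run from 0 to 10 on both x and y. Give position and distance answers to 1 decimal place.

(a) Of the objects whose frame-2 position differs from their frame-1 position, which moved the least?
the brown star

(moved 0.6)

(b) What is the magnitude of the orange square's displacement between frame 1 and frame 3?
2.7

The orange square moved from (6.1, 4.1) to (3.4, 4.1), a distance of √(2.7² + 0.0²) ≈ 2.7.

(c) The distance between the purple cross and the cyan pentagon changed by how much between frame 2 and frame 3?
+2.0

Distance in frame 2: 3.6. Distance in frame 3: 5.6.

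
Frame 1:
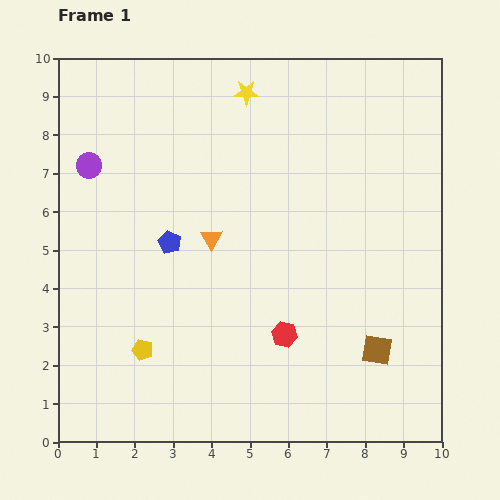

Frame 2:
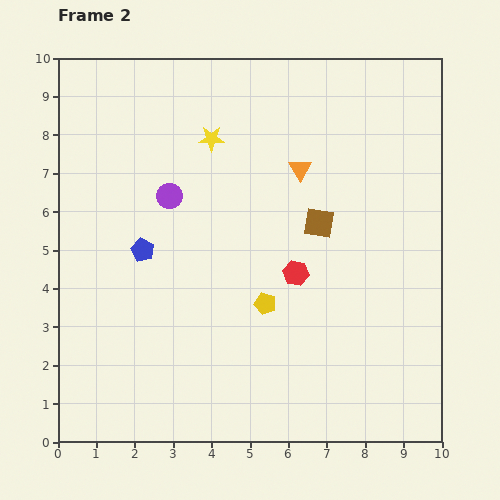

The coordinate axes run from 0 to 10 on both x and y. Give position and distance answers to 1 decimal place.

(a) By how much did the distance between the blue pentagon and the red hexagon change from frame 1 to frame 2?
+0.2

Distance in frame 1: 3.8. Distance in frame 2: 4.0.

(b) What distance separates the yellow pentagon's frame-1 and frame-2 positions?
3.4

The yellow pentagon moved from (2.2, 2.4) to (5.4, 3.6), a distance of √(3.2² + 1.2²) ≈ 3.4.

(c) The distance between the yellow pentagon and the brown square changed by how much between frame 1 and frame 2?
-3.6

Distance in frame 1: 6.1. Distance in frame 2: 2.5.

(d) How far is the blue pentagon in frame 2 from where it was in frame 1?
0.7

The blue pentagon moved from (2.9, 5.2) to (2.2, 5.0), a distance of √(0.7² + 0.2²) ≈ 0.7.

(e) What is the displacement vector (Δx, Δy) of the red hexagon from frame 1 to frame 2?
(0.3, 1.6)

The red hexagon was at (5.9, 2.8) in frame 1 and (6.2, 4.4) in frame 2.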